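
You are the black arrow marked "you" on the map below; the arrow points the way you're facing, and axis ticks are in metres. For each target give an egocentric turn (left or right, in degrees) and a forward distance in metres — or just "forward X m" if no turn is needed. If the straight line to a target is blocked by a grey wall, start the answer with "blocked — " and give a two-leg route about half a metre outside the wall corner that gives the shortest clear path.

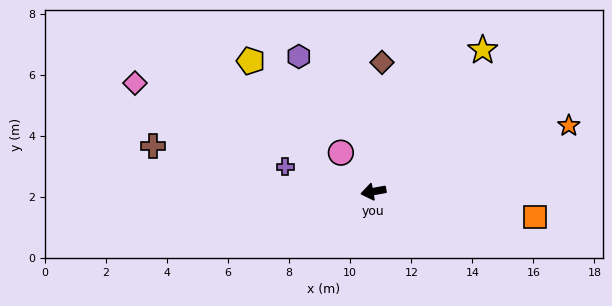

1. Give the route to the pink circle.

turn right 60°, forward 1.7 m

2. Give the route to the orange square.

turn left 161°, forward 5.4 m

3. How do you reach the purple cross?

turn right 26°, forward 3.0 m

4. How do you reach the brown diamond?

turn right 104°, forward 4.2 m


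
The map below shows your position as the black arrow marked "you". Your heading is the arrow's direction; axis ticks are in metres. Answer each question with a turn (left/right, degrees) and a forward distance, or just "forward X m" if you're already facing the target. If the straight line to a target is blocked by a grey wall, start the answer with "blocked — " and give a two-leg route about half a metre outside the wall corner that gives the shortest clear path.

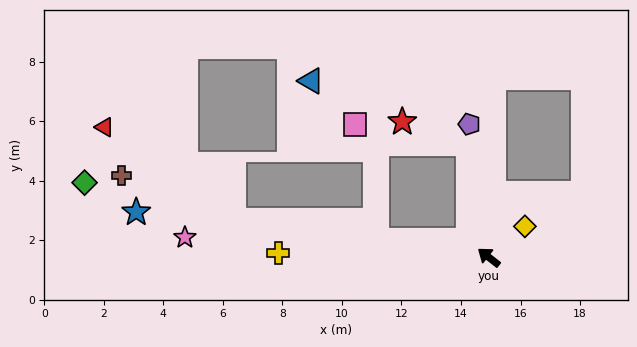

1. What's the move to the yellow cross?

turn left 37°, forward 7.1 m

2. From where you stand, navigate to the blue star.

turn left 31°, forward 11.9 m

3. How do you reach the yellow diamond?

turn right 101°, forward 1.6 m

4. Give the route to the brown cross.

blocked — turn left 30°, forward 8.7 m, then turn right 14°, forward 4.1 m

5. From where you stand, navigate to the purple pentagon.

turn right 44°, forward 4.5 m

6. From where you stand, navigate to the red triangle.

blocked — turn left 30°, forward 8.7 m, then turn right 28°, forward 5.4 m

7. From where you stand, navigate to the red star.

blocked — turn right 42°, forward 3.9 m, then turn left 62°, forward 2.3 m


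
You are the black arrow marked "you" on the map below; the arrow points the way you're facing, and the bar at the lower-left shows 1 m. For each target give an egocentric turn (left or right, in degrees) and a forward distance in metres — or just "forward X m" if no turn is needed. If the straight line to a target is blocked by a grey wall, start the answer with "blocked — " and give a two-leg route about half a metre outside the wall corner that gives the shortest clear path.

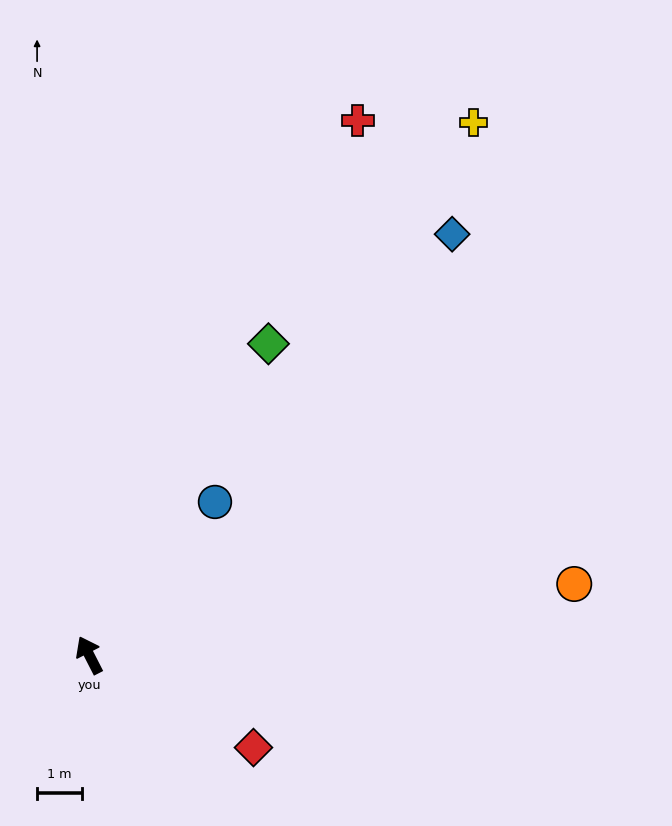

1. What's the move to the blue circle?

turn right 66°, forward 4.4 m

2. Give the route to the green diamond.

turn right 57°, forward 8.0 m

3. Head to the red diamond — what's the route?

turn right 146°, forward 4.2 m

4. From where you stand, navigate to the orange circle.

turn right 109°, forward 10.9 m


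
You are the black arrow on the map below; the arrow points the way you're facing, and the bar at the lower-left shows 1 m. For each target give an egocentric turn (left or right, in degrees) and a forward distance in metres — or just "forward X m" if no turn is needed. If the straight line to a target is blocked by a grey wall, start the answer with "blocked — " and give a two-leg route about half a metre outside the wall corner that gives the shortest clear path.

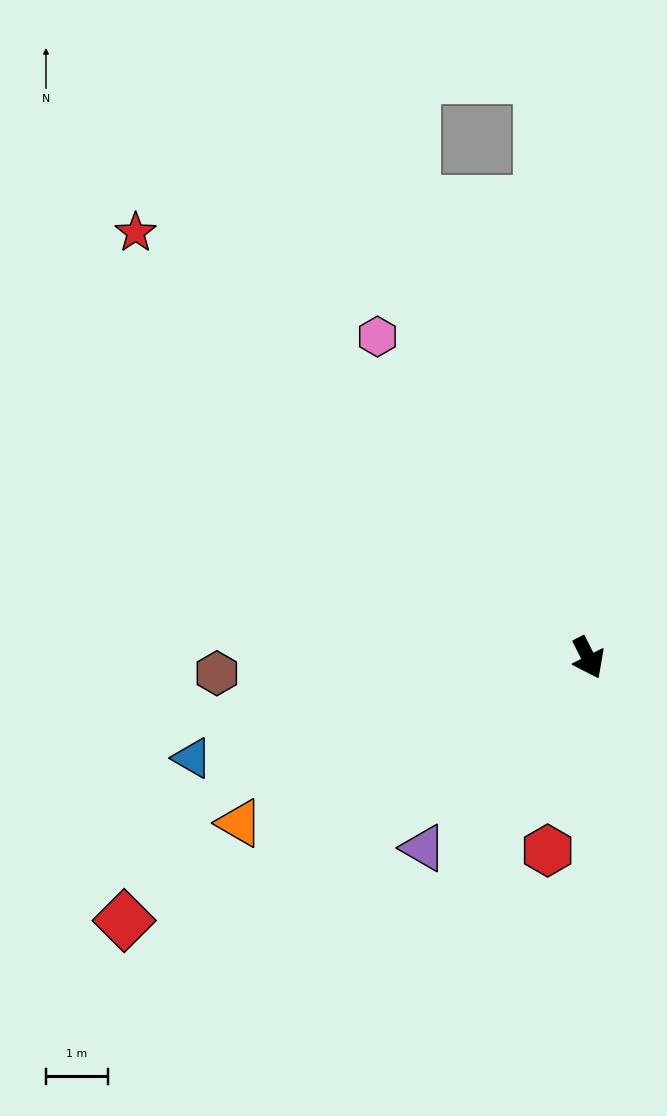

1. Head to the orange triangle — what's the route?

turn right 91°, forward 6.2 m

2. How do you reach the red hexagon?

turn right 39°, forward 3.2 m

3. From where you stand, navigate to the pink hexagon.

turn right 173°, forward 6.2 m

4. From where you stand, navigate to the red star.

turn right 160°, forward 10.0 m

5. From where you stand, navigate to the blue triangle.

turn right 102°, forward 6.6 m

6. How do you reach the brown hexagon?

turn right 114°, forward 6.0 m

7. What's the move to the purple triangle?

turn right 68°, forward 4.1 m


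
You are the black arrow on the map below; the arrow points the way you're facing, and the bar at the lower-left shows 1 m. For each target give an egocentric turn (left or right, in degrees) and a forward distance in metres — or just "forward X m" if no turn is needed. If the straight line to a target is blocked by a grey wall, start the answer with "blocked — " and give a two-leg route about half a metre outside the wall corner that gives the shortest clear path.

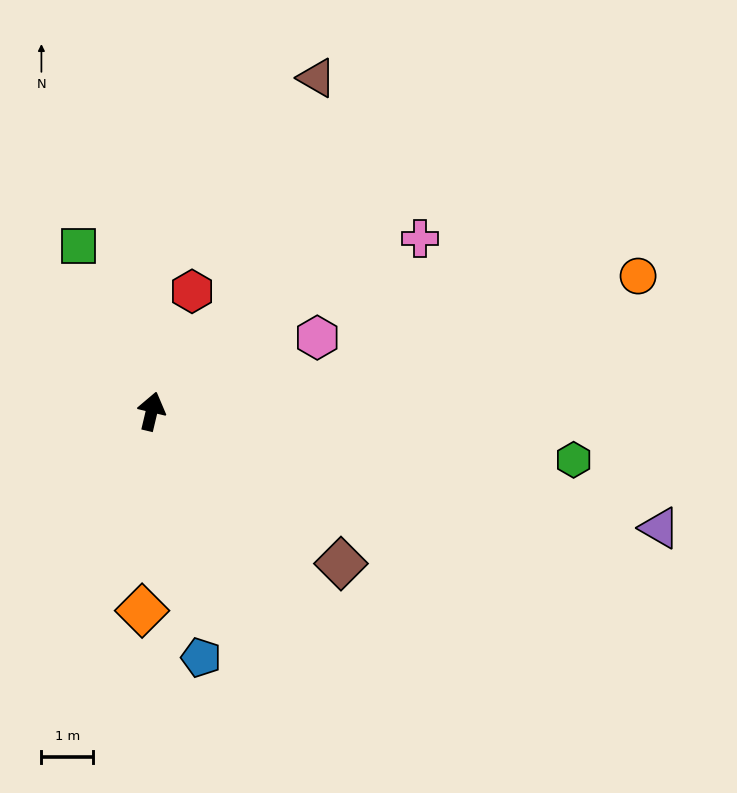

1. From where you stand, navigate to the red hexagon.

turn right 5°, forward 2.4 m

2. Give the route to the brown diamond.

turn right 115°, forward 4.7 m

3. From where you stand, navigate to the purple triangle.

turn right 90°, forward 10.1 m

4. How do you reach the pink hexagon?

turn right 53°, forward 3.5 m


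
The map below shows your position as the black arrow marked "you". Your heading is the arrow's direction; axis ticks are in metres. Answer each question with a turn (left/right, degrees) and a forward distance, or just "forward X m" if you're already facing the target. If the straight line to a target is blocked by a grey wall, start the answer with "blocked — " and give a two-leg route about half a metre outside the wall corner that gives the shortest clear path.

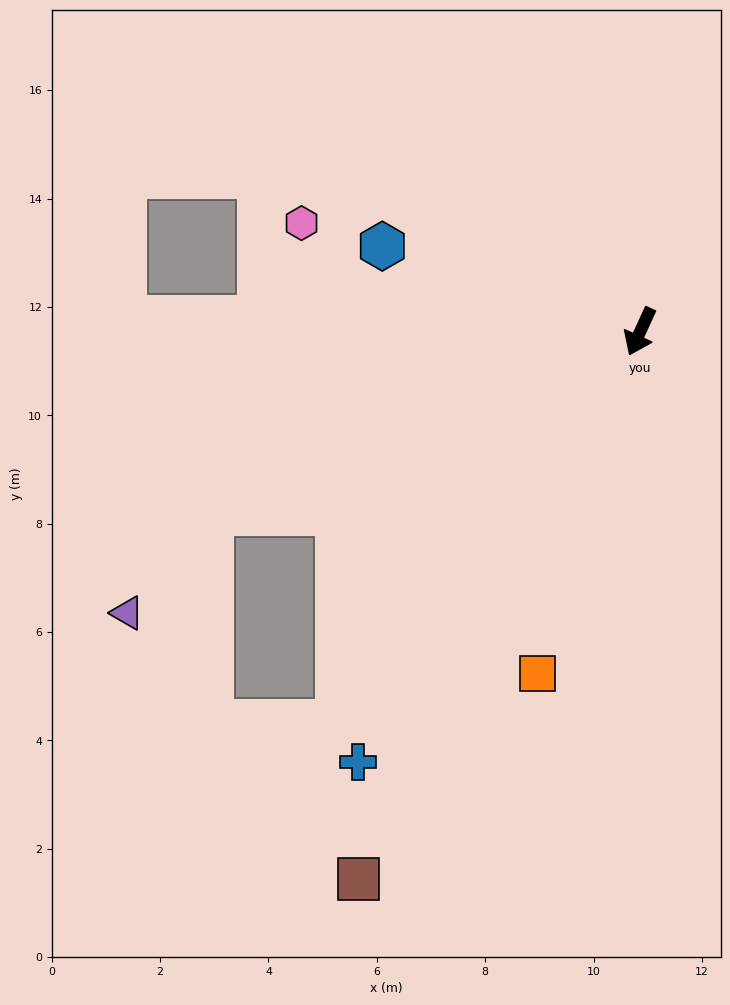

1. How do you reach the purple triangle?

blocked — turn right 43°, forward 8.6 m, then turn left 28°, forward 2.4 m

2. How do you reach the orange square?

turn left 8°, forward 6.6 m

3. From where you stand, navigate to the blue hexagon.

turn right 84°, forward 5.0 m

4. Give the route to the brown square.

turn right 3°, forward 11.4 m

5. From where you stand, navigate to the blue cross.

turn right 9°, forward 9.5 m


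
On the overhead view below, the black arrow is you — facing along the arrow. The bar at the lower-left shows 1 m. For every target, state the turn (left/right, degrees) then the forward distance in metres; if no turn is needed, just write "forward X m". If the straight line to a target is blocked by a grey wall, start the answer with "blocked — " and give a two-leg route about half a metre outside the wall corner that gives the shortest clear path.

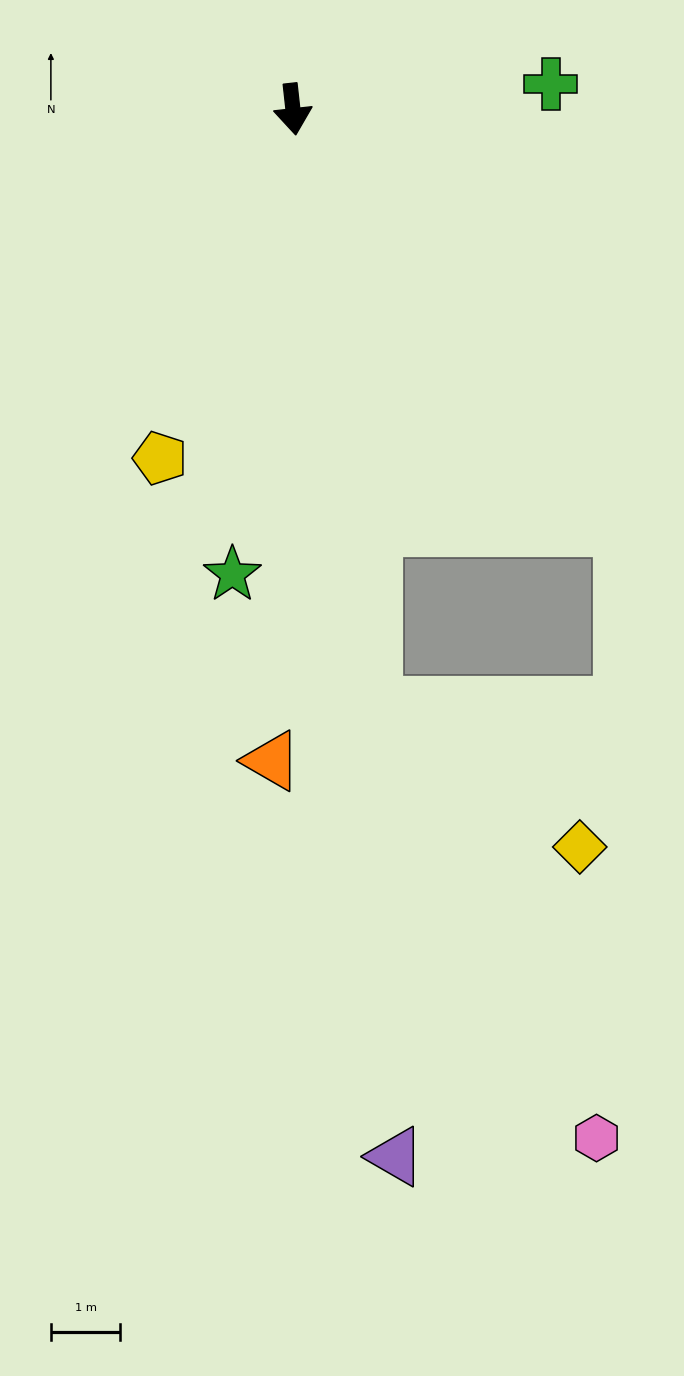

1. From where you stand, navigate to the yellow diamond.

blocked — forward 8.7 m, then turn left 50°, forward 3.6 m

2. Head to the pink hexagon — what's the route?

blocked — forward 8.7 m, then turn left 21°, forward 7.0 m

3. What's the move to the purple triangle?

forward 15.1 m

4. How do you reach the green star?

turn right 14°, forward 6.8 m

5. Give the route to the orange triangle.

turn right 8°, forward 9.4 m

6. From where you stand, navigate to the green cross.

turn left 89°, forward 3.7 m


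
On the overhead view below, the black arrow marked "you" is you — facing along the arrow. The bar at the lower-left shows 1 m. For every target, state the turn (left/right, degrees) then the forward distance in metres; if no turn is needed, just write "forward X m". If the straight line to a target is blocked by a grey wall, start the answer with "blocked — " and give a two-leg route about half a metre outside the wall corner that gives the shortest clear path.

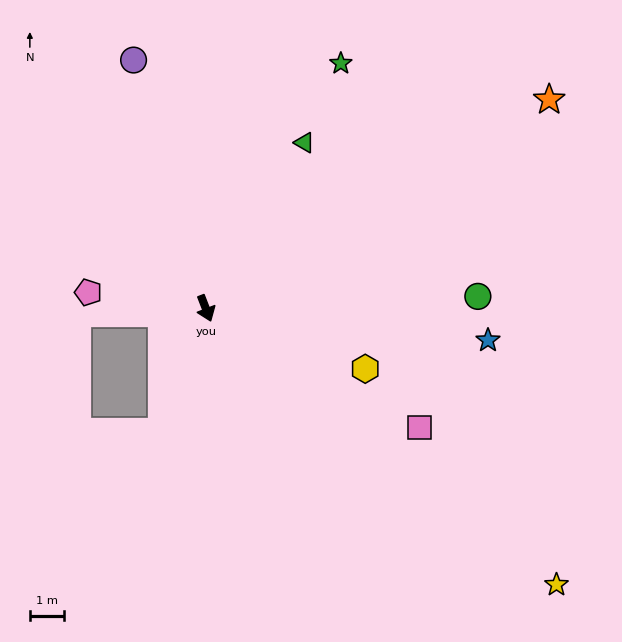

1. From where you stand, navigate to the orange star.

turn left 100°, forward 11.7 m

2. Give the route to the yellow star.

turn left 31°, forward 13.0 m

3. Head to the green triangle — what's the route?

turn left 128°, forward 5.6 m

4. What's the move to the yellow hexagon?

turn left 48°, forward 5.0 m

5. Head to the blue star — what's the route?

turn left 62°, forward 8.3 m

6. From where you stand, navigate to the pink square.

turn left 40°, forward 7.1 m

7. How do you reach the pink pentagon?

turn right 119°, forward 3.4 m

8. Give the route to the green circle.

turn left 71°, forward 7.9 m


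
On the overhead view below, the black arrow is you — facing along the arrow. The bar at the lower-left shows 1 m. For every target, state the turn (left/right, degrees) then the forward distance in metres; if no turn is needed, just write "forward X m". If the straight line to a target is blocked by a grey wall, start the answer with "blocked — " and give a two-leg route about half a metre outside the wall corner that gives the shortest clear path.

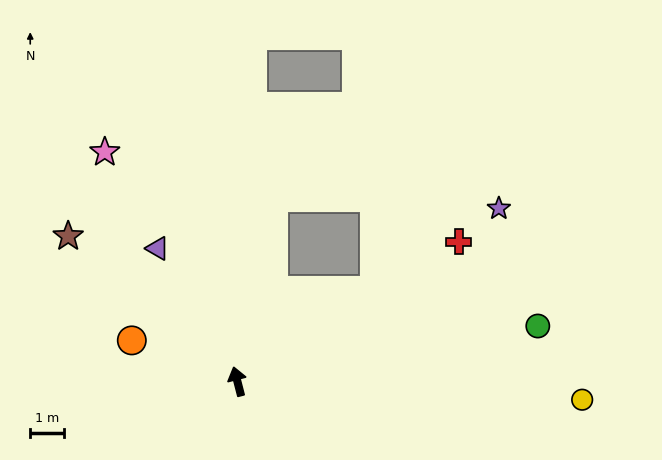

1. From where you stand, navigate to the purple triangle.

turn left 17°, forward 4.6 m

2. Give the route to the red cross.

turn right 72°, forward 7.8 m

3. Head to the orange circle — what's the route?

turn left 54°, forward 3.4 m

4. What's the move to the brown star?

turn left 35°, forward 6.6 m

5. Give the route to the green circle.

turn right 94°, forward 9.1 m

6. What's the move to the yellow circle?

turn right 107°, forward 10.3 m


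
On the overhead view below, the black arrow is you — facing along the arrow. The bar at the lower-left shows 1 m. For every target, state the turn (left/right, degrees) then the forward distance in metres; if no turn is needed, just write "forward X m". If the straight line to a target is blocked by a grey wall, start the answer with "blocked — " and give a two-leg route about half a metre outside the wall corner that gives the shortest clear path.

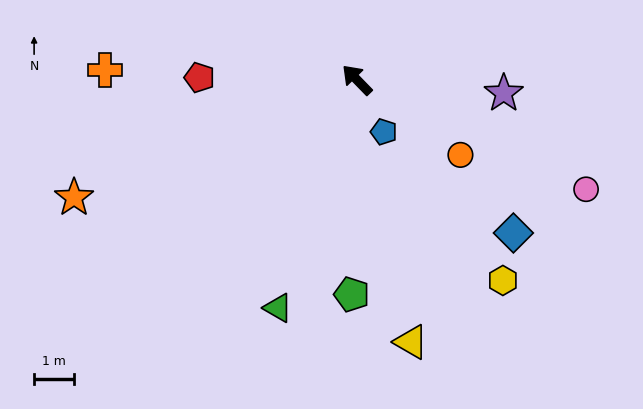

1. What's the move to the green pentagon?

turn left 134°, forward 5.3 m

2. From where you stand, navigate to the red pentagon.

turn left 45°, forward 3.9 m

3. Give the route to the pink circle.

turn right 160°, forward 6.3 m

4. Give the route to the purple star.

turn right 139°, forward 3.6 m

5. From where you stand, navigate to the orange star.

turn left 68°, forward 7.6 m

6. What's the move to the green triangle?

turn left 117°, forward 6.0 m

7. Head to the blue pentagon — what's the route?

turn left 163°, forward 1.4 m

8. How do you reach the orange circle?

turn right 170°, forward 3.2 m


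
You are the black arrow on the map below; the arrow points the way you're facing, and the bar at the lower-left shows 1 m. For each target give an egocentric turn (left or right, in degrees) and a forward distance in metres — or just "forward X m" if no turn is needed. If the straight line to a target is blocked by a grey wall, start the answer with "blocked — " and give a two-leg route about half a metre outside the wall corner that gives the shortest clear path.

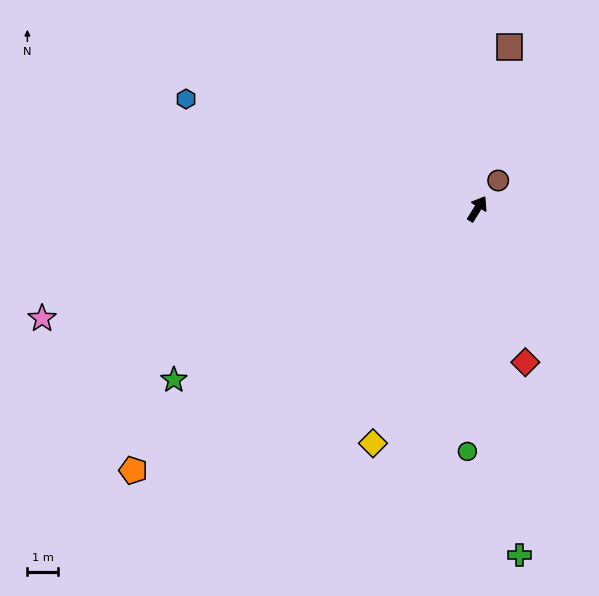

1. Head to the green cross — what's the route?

turn right 141°, forward 11.4 m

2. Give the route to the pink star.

turn left 136°, forward 14.7 m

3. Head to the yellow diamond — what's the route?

turn right 172°, forward 8.4 m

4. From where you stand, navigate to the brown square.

turn left 21°, forward 5.4 m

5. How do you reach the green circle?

turn right 150°, forward 8.0 m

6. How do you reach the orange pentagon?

turn left 159°, forward 14.2 m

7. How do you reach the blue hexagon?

turn left 101°, forward 10.2 m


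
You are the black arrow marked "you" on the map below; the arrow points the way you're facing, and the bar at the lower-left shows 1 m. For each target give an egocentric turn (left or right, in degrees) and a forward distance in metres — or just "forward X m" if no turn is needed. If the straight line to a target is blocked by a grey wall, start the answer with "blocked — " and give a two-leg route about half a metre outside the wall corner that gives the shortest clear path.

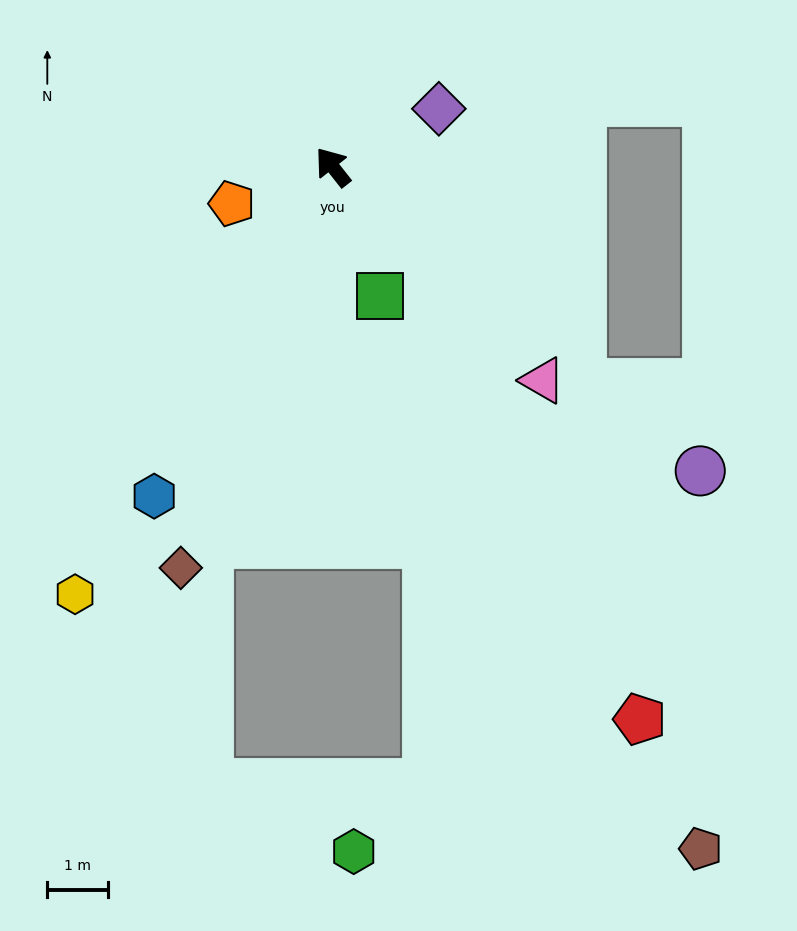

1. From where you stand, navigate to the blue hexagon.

turn left 113°, forward 6.2 m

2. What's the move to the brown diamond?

turn left 121°, forward 7.1 m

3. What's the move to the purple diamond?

turn right 100°, forward 2.0 m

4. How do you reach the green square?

turn left 162°, forward 2.3 m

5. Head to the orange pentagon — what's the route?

turn left 72°, forward 1.8 m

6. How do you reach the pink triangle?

turn right 174°, forward 5.0 m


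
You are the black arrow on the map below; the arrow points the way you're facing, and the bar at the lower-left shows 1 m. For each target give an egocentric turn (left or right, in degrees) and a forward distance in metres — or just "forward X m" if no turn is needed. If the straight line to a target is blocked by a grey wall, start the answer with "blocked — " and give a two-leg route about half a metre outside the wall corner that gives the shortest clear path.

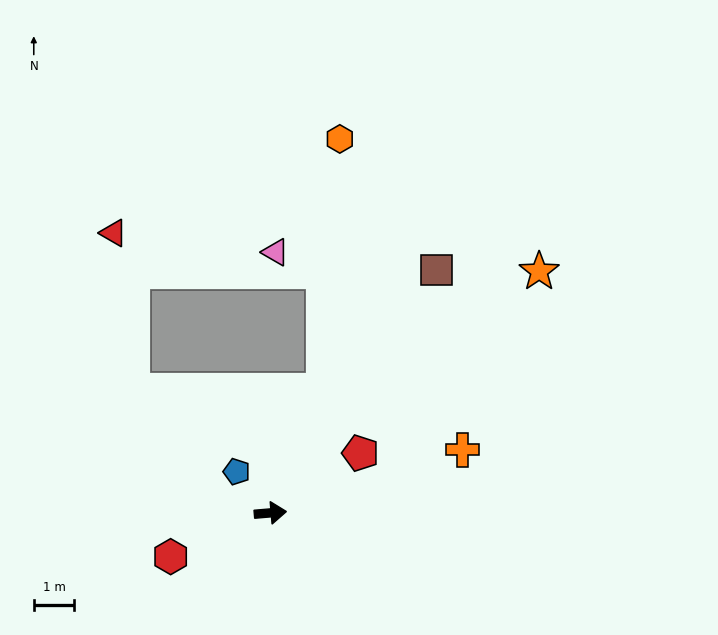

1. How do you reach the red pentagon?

turn left 29°, forward 2.7 m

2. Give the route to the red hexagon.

turn right 161°, forward 2.7 m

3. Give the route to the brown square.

turn left 51°, forward 7.3 m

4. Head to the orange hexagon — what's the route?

blocked — turn left 62°, forward 3.3 m, then turn left 19°, forward 6.2 m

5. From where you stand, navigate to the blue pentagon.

turn left 124°, forward 1.3 m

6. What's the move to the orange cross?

turn left 13°, forward 5.0 m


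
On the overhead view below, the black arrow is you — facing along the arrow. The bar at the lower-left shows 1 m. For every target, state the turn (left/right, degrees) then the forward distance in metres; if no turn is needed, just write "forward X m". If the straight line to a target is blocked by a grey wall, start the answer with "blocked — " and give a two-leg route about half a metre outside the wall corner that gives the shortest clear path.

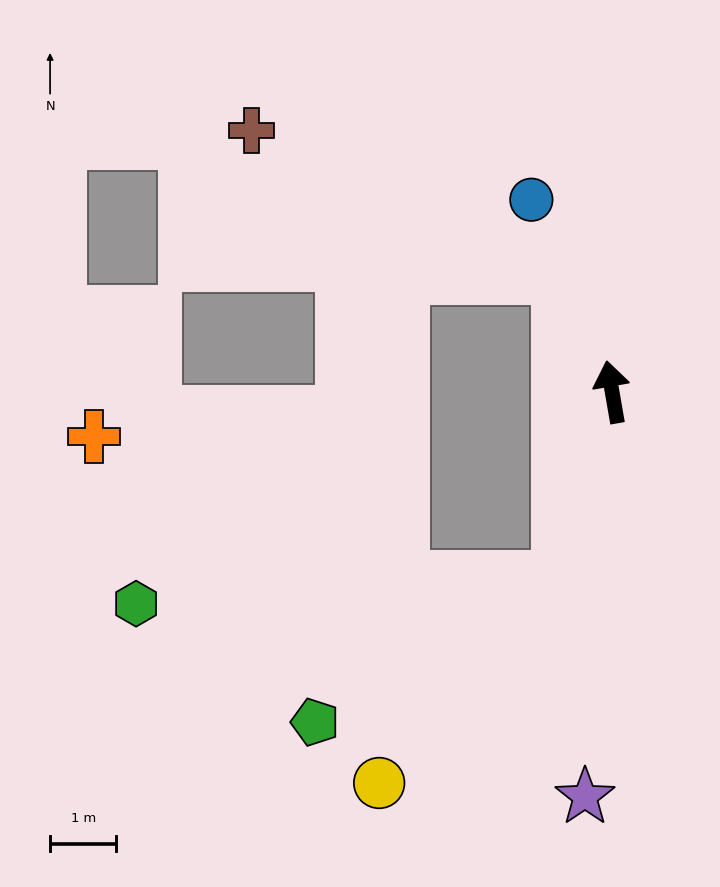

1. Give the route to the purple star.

turn left 166°, forward 6.1 m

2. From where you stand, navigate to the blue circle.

turn left 13°, forward 3.2 m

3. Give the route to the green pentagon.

blocked — turn left 154°, forward 2.9 m, then turn right 43°, forward 4.3 m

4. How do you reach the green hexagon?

blocked — turn left 154°, forward 2.9 m, then turn right 70°, forward 6.4 m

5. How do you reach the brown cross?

blocked — turn left 15°, forward 1.9 m, then turn left 40°, forward 5.2 m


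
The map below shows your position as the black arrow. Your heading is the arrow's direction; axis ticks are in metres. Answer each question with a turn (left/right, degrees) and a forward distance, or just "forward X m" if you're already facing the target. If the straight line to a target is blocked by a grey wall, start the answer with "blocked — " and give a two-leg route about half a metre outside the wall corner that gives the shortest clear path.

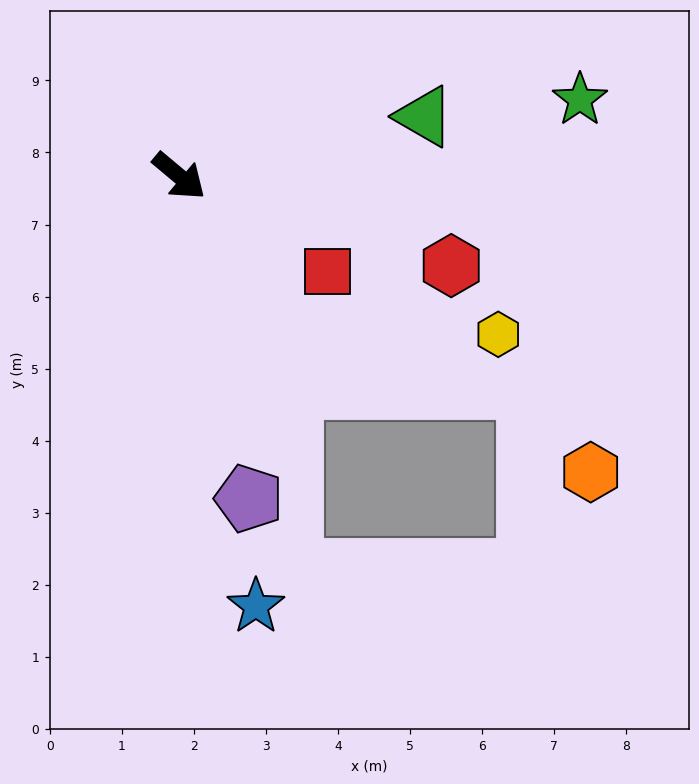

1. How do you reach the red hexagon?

turn left 22°, forward 4.0 m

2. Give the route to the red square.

turn left 7°, forward 2.4 m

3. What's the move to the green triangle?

turn left 54°, forward 3.5 m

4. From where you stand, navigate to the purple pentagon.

turn right 38°, forward 4.6 m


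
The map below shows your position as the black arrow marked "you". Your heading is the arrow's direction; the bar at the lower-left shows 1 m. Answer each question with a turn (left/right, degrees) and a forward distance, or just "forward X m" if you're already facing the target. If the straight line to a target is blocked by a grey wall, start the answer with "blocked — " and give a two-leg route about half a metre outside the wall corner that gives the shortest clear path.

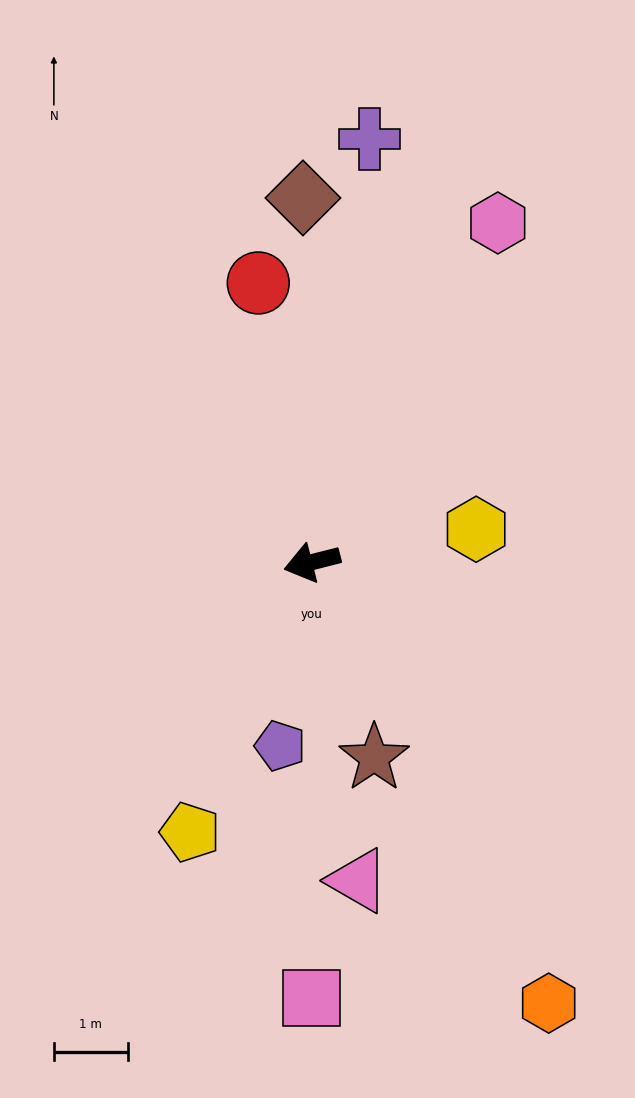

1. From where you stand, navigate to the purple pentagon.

turn left 66°, forward 2.5 m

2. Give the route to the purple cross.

turn right 112°, forward 5.8 m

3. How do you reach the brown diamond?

turn right 103°, forward 4.9 m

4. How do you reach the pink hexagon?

turn right 133°, forward 5.2 m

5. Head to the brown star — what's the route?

turn left 93°, forward 2.8 m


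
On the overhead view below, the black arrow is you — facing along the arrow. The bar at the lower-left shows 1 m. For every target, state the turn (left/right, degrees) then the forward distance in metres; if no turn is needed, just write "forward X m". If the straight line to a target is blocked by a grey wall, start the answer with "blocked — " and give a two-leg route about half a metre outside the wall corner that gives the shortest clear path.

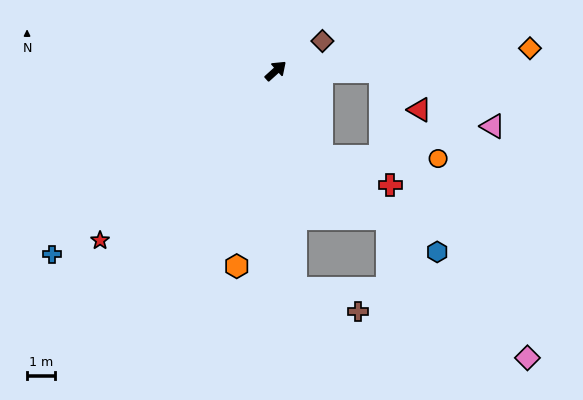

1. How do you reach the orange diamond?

turn right 37°, forward 9.0 m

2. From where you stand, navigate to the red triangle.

blocked — turn right 43°, forward 3.7 m, then turn right 44°, forward 1.9 m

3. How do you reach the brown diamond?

turn right 10°, forward 2.0 m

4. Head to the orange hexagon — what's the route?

turn right 143°, forward 7.1 m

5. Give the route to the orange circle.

blocked — turn right 104°, forward 3.4 m, then turn left 61°, forward 4.1 m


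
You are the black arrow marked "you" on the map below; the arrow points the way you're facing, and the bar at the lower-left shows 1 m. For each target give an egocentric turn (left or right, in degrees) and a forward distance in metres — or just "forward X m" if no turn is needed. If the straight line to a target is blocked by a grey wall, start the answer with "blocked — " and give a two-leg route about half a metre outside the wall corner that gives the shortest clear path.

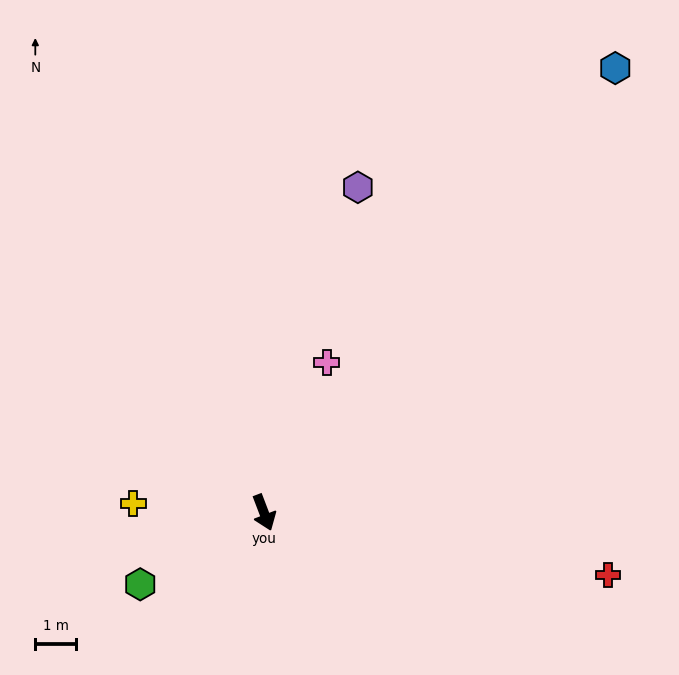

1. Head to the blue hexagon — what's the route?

turn left 121°, forward 13.9 m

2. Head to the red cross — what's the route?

turn left 59°, forward 8.6 m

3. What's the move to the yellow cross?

turn right 115°, forward 3.2 m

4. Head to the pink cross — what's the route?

turn left 136°, forward 4.0 m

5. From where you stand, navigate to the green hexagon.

turn right 81°, forward 3.5 m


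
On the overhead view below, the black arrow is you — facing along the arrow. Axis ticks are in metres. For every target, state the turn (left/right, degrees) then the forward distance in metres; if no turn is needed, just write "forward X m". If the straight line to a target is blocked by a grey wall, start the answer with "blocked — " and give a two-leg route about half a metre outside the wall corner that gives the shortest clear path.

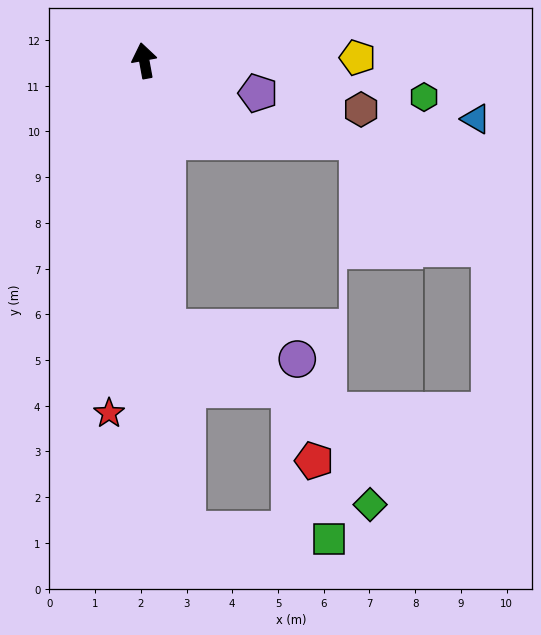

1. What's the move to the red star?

turn left 164°, forward 7.8 m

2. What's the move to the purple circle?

blocked — turn left 174°, forward 5.9 m, then turn left 73°, forward 2.9 m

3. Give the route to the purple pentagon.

turn right 116°, forward 2.6 m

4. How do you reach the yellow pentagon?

turn right 100°, forward 4.7 m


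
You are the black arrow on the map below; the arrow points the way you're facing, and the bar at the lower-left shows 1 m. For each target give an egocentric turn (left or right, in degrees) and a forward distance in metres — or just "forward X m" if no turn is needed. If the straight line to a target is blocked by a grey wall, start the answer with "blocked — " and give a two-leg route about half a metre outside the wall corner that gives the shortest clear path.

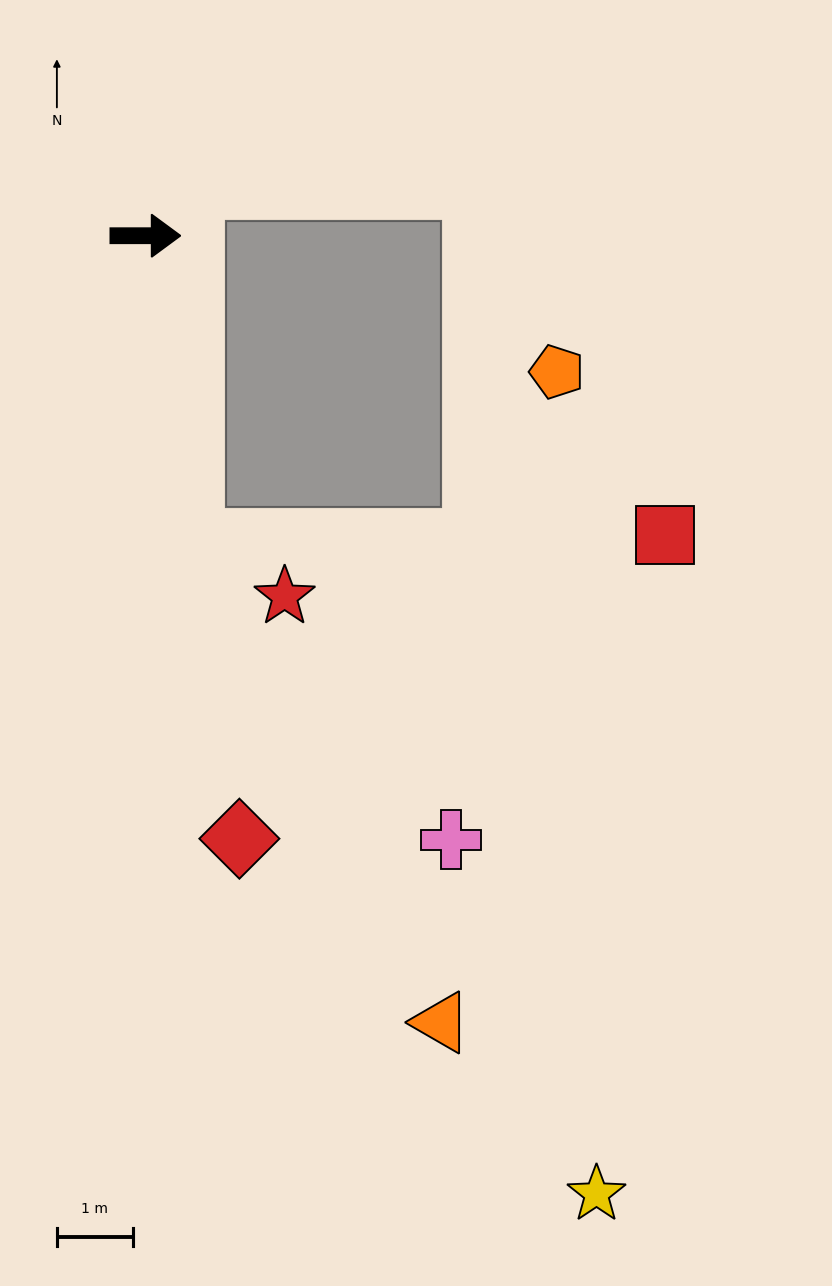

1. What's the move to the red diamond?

turn right 81°, forward 8.0 m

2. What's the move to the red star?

blocked — turn right 81°, forward 4.1 m, then turn left 50°, forward 1.4 m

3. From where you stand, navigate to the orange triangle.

blocked — turn right 81°, forward 4.1 m, then turn left 18°, forward 7.1 m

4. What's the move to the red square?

blocked — turn right 81°, forward 4.1 m, then turn left 82°, forward 6.2 m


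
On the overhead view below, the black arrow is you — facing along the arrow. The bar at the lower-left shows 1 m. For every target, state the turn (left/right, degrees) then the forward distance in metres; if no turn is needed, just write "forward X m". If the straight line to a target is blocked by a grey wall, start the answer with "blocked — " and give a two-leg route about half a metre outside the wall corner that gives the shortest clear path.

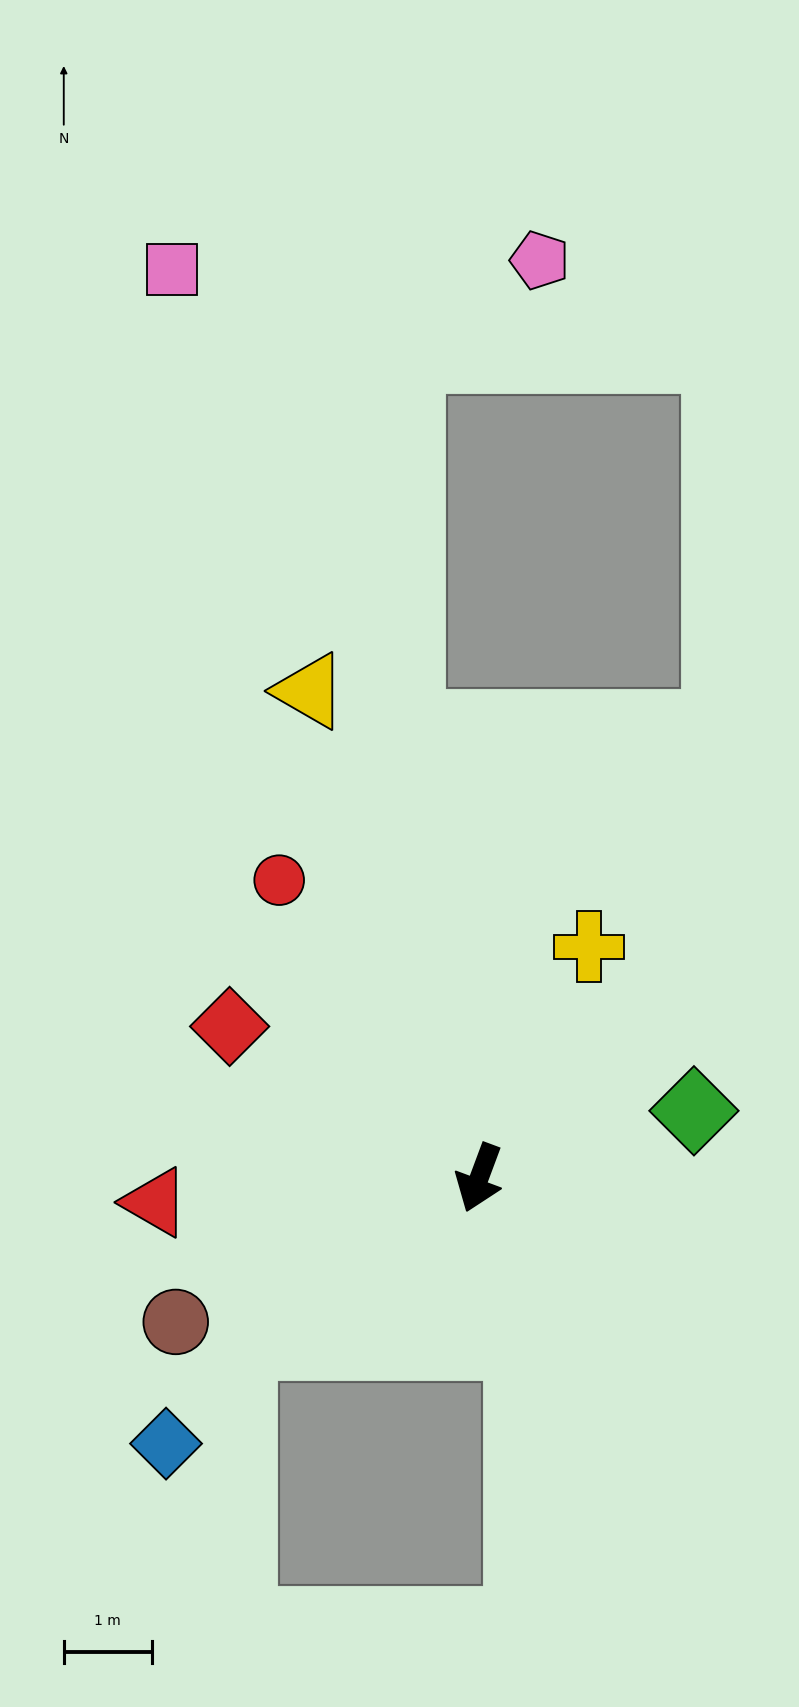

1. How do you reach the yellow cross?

turn left 175°, forward 2.9 m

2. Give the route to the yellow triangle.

turn right 140°, forward 5.9 m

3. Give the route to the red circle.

turn right 126°, forward 4.1 m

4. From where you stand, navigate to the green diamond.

turn left 128°, forward 2.6 m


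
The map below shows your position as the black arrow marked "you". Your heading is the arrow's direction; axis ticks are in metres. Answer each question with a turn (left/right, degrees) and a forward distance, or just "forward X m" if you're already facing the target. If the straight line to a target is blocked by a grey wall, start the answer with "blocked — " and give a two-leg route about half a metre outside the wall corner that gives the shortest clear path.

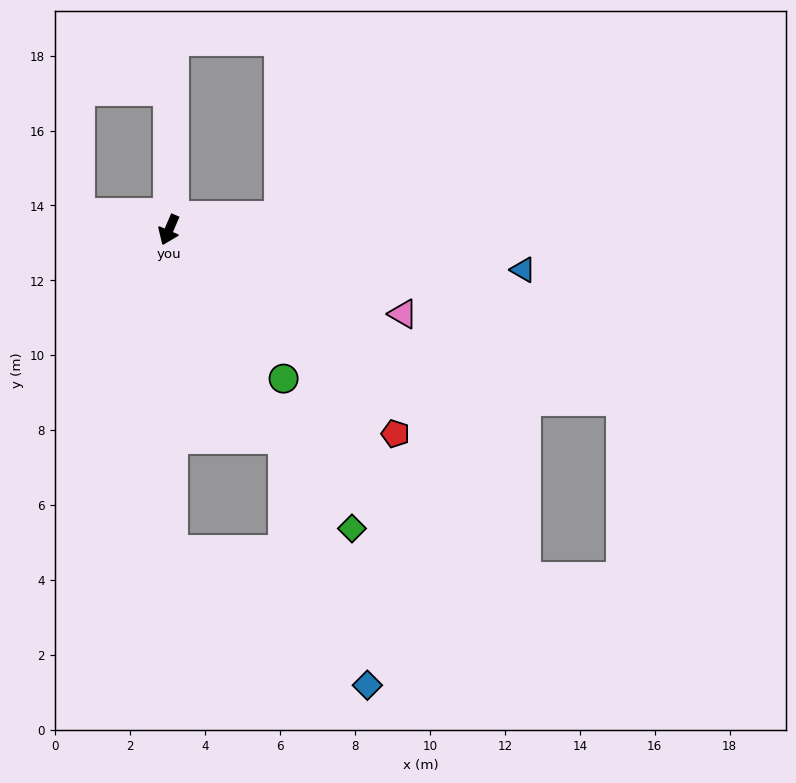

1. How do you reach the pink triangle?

turn left 93°, forward 6.6 m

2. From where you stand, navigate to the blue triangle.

turn left 107°, forward 9.5 m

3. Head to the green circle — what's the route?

turn left 61°, forward 5.0 m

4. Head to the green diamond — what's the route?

turn left 55°, forward 9.3 m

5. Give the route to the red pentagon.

turn left 71°, forward 8.1 m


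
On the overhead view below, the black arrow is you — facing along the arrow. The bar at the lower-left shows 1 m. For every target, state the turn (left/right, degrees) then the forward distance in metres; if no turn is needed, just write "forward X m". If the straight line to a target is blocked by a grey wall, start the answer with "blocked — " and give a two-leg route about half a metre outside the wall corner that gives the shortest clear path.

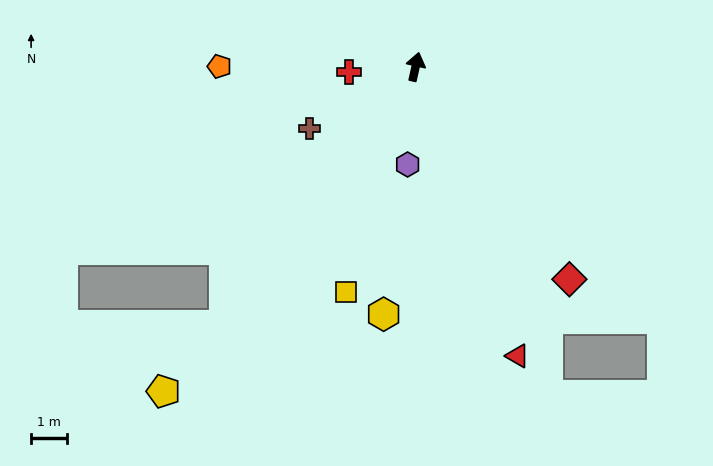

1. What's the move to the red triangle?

turn right 148°, forward 8.7 m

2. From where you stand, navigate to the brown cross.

turn left 133°, forward 3.5 m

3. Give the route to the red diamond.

turn right 131°, forward 7.4 m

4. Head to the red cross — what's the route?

turn left 107°, forward 1.9 m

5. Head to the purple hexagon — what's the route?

turn right 172°, forward 2.8 m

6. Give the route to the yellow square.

turn left 175°, forward 6.7 m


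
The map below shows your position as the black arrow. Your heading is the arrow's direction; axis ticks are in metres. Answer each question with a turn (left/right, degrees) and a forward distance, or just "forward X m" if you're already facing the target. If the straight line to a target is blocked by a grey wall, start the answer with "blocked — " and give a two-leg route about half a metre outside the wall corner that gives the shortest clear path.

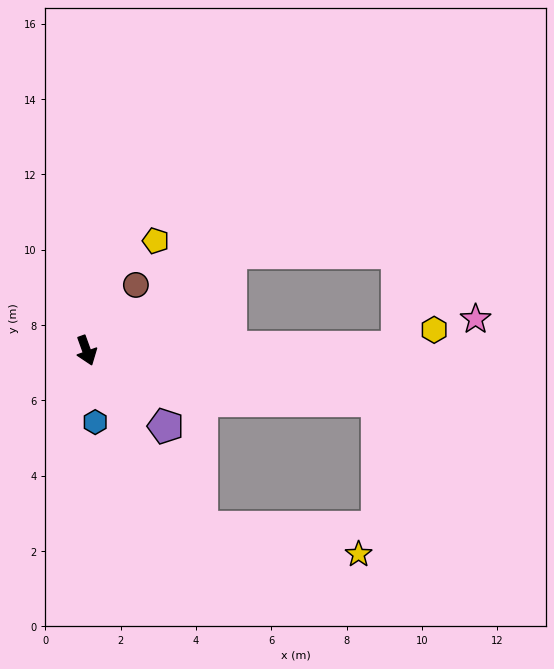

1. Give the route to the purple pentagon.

turn left 26°, forward 2.9 m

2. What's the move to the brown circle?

turn left 123°, forward 2.2 m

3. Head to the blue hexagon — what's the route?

turn right 13°, forward 1.9 m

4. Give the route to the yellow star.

blocked — turn left 13°, forward 5.6 m, then turn left 47°, forward 4.2 m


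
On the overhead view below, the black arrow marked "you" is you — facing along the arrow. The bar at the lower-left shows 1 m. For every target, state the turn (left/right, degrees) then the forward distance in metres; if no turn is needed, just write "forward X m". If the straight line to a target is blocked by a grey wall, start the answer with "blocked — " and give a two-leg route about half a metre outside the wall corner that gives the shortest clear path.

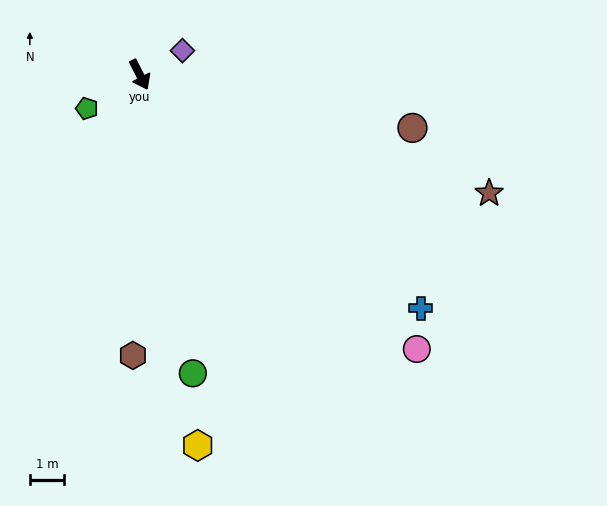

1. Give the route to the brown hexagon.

turn right 29°, forward 8.2 m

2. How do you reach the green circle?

turn right 17°, forward 8.9 m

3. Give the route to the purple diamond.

turn left 92°, forward 1.4 m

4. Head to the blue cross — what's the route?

turn left 23°, forward 10.7 m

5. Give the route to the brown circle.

turn left 52°, forward 8.1 m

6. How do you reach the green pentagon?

turn right 85°, forward 1.8 m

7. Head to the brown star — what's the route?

turn left 44°, forward 10.8 m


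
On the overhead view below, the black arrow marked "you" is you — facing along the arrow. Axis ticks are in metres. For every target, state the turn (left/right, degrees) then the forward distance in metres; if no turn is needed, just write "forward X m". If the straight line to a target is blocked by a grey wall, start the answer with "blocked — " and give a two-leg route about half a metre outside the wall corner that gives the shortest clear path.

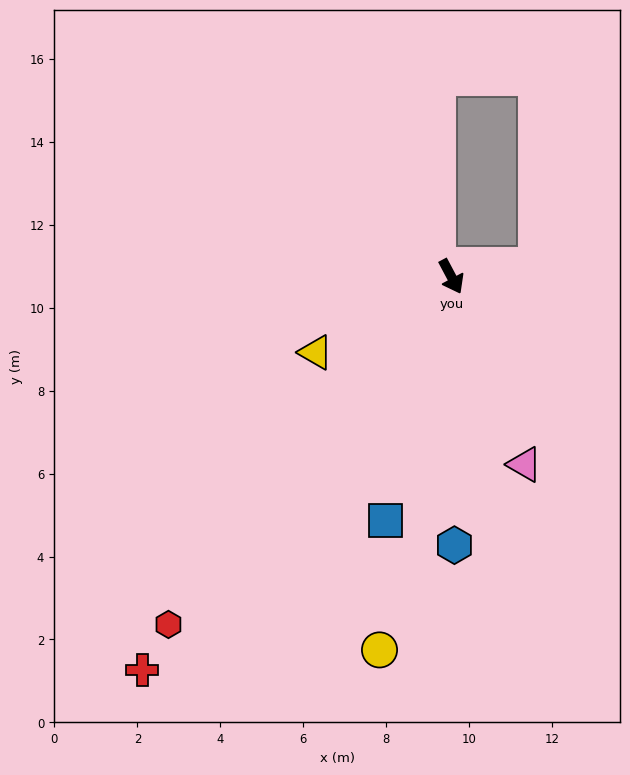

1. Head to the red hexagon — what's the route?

turn right 67°, forward 10.8 m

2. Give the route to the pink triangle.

turn right 7°, forward 4.9 m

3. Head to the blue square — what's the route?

turn right 43°, forward 6.1 m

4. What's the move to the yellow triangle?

turn right 89°, forward 3.7 m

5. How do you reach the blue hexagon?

turn right 27°, forward 6.5 m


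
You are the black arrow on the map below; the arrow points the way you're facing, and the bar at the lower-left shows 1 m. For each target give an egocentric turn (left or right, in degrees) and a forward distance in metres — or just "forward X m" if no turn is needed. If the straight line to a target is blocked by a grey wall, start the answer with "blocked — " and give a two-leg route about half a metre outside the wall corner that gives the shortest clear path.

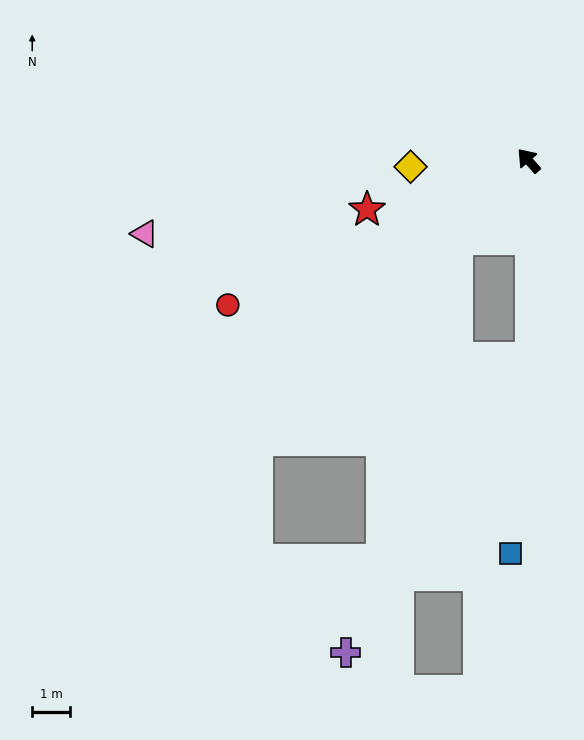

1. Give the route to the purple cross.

blocked — turn left 139°, forward 5.2 m, then turn right 33°, forward 9.2 m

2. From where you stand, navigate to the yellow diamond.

turn left 52°, forward 3.1 m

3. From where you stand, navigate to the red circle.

turn left 74°, forward 8.8 m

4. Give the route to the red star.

turn left 65°, forward 4.4 m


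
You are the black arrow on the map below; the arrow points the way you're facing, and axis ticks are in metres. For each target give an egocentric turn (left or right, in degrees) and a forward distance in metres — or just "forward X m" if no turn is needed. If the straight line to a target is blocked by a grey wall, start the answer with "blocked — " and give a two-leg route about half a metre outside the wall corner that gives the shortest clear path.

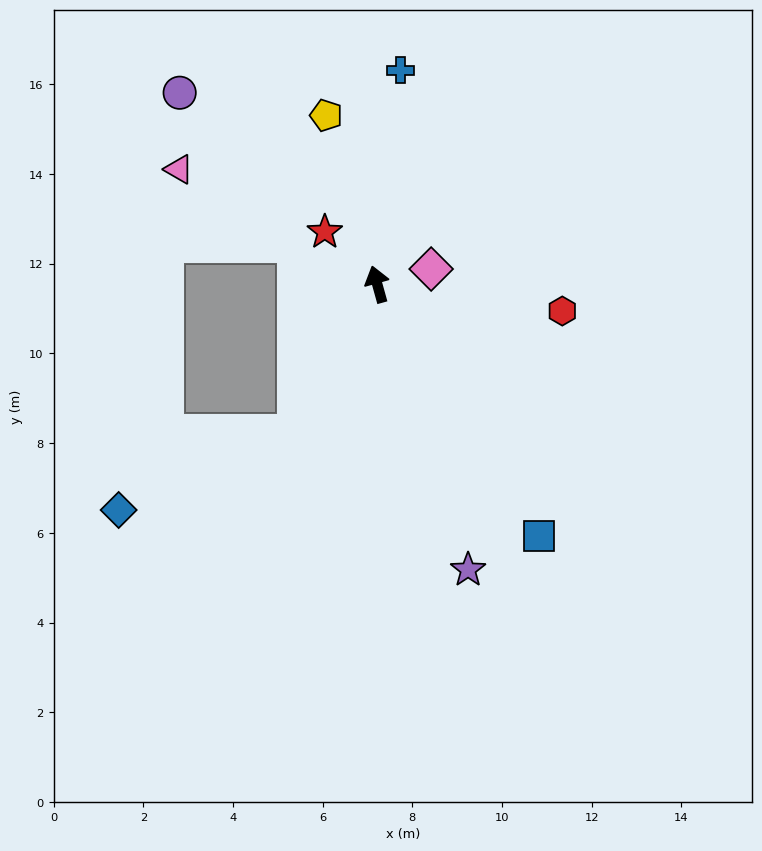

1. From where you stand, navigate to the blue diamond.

blocked — turn left 136°, forward 3.8 m, then turn right 38°, forward 4.3 m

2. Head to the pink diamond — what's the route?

turn right 90°, forward 1.2 m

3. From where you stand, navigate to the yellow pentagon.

forward 3.9 m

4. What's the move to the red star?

turn left 30°, forward 1.7 m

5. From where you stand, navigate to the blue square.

turn right 163°, forward 6.7 m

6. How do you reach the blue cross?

turn right 22°, forward 4.8 m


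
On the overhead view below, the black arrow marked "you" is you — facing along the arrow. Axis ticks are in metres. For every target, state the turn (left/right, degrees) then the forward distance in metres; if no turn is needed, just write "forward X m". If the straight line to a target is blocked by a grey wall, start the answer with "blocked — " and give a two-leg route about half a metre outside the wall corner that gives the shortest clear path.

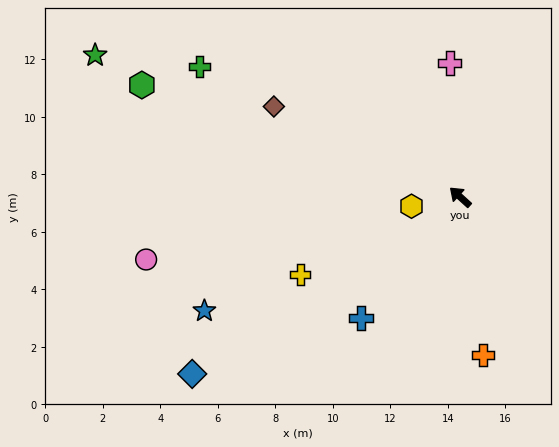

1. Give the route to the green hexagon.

turn left 23°, forward 11.7 m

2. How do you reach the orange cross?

turn left 141°, forward 5.6 m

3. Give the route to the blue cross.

turn left 93°, forward 5.4 m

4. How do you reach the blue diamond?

turn left 76°, forward 11.2 m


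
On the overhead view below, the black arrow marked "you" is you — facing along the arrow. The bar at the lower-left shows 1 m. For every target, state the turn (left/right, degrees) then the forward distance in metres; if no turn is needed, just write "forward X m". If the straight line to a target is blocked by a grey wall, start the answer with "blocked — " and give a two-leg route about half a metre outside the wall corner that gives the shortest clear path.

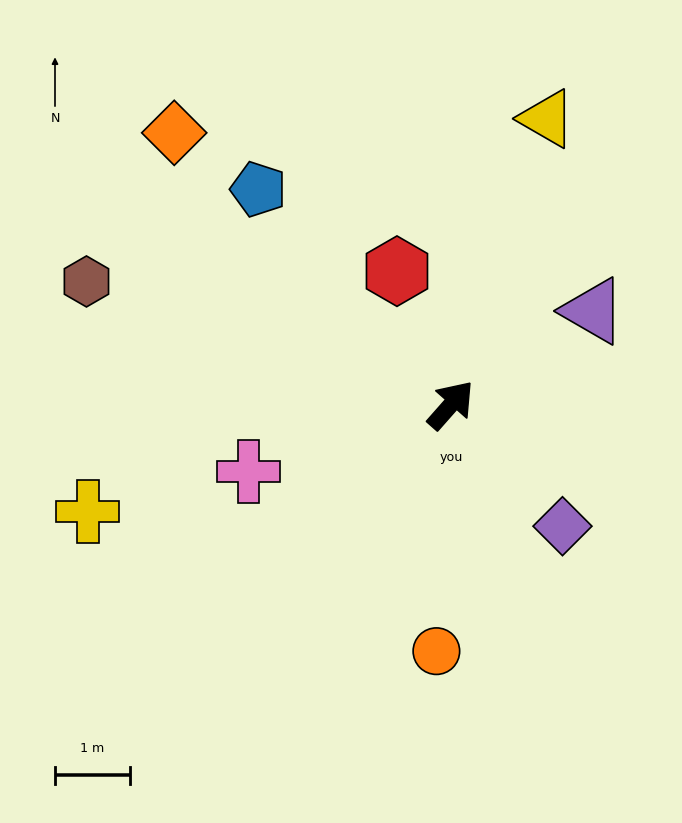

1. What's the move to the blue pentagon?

turn left 83°, forward 3.9 m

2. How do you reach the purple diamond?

turn right 96°, forward 2.2 m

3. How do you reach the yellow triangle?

turn left 23°, forward 4.0 m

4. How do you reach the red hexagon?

turn left 63°, forward 1.9 m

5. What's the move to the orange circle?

turn right 142°, forward 3.3 m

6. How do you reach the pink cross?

turn left 150°, forward 2.9 m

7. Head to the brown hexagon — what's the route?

turn left 113°, forward 5.1 m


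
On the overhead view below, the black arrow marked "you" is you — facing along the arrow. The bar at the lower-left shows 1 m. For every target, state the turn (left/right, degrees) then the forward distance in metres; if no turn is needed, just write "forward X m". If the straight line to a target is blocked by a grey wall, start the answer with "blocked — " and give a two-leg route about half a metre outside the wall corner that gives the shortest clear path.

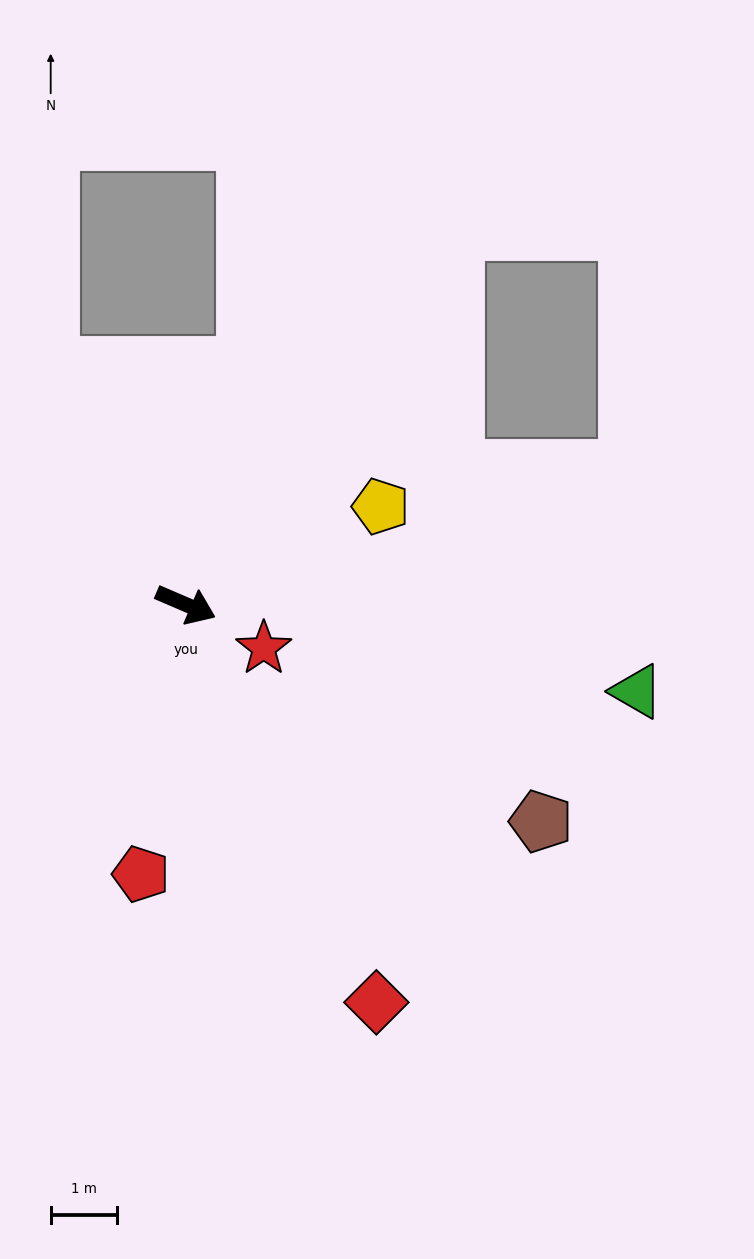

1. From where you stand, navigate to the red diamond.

turn right 41°, forward 6.6 m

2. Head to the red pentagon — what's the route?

turn right 76°, forward 4.1 m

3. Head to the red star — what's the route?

turn right 6°, forward 1.3 m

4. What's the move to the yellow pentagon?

turn left 50°, forward 3.3 m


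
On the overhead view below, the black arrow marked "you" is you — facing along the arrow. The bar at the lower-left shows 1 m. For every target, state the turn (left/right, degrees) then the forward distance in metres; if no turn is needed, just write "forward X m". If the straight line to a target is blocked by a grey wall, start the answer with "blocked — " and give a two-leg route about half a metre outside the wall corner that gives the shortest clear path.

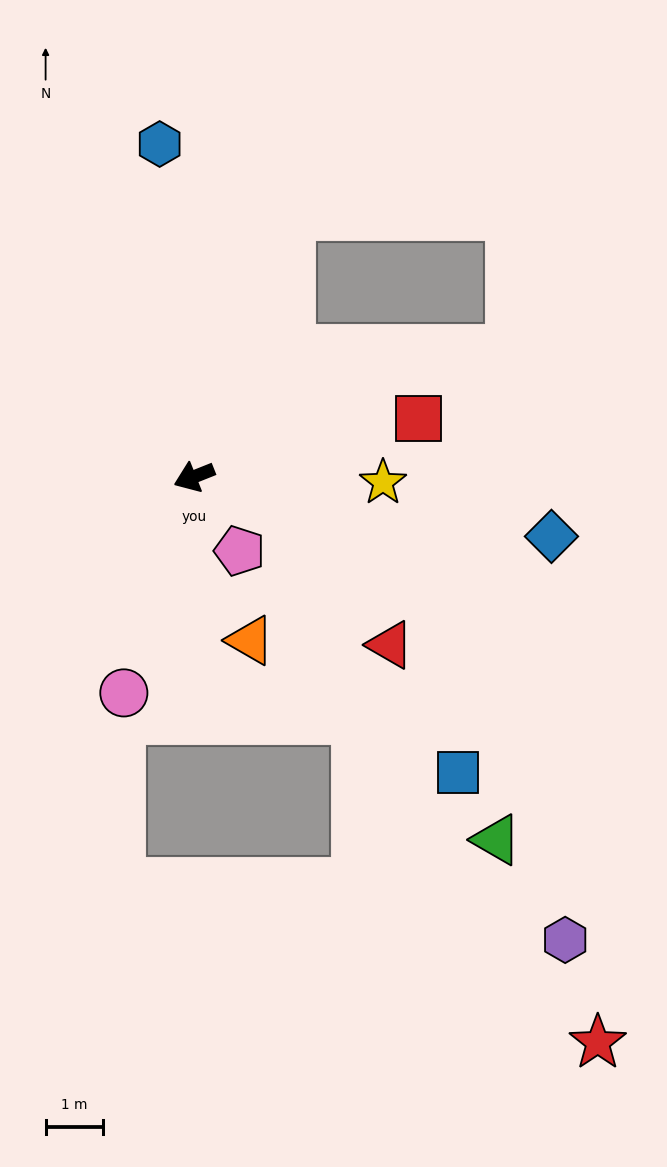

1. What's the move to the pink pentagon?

turn left 100°, forward 1.5 m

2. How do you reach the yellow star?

turn left 157°, forward 3.3 m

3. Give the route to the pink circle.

turn left 50°, forward 3.9 m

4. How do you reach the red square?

turn left 173°, forward 4.0 m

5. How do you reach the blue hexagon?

turn right 106°, forward 5.8 m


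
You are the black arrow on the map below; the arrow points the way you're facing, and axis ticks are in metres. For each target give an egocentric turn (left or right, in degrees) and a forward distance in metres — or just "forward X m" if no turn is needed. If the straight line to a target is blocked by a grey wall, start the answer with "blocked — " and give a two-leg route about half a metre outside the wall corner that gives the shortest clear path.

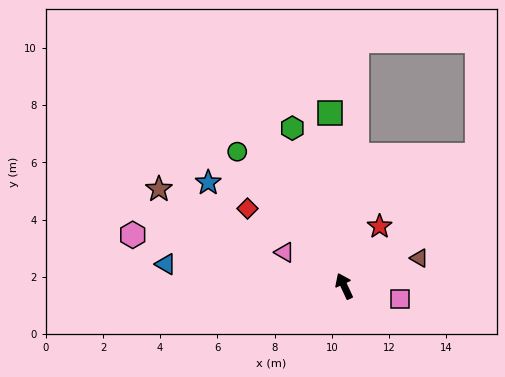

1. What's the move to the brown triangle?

turn right 95°, forward 2.8 m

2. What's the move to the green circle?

turn left 14°, forward 6.0 m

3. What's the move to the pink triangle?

turn left 36°, forward 2.4 m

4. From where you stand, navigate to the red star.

turn right 56°, forward 2.4 m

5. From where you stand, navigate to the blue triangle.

turn left 58°, forward 6.3 m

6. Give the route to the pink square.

turn right 128°, forward 2.0 m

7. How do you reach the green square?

turn right 20°, forward 6.1 m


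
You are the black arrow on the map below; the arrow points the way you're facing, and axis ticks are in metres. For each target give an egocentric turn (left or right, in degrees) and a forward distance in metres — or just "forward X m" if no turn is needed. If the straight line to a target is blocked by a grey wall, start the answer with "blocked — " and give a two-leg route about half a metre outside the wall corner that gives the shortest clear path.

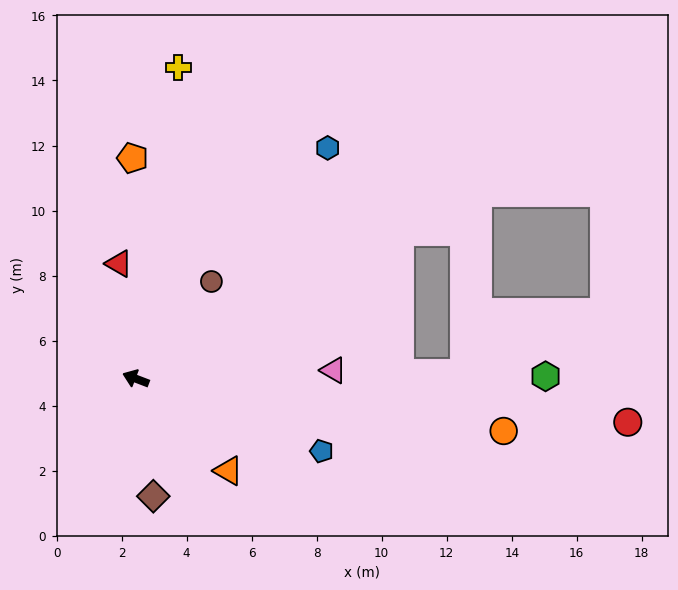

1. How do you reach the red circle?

turn right 164°, forward 15.2 m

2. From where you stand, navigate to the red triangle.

turn right 61°, forward 3.6 m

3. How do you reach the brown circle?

turn right 107°, forward 3.8 m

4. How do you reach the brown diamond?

turn left 119°, forward 3.7 m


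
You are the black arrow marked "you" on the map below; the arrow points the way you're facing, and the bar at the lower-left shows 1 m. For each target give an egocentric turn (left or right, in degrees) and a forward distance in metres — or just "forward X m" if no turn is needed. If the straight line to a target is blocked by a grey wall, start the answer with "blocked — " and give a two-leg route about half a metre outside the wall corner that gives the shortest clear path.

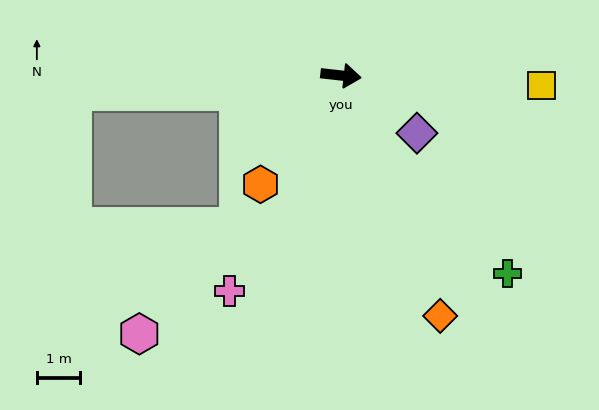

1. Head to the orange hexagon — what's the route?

turn right 120°, forward 3.1 m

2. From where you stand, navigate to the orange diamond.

turn right 61°, forward 6.0 m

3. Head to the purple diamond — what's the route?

turn right 31°, forward 2.2 m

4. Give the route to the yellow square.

turn left 3°, forward 4.6 m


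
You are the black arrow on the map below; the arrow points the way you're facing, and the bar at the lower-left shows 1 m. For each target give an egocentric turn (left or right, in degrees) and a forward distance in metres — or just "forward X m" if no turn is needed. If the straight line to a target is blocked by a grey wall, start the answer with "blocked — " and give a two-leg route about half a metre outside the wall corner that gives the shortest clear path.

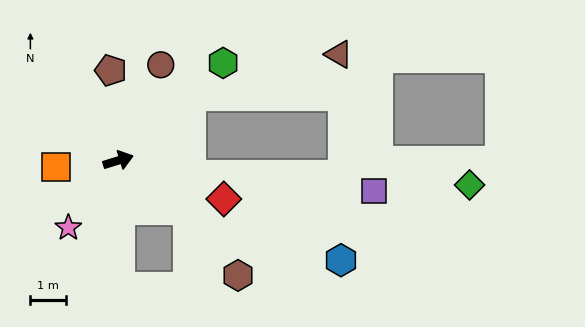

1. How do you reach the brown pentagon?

turn left 78°, forward 2.6 m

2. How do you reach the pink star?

turn right 144°, forward 2.4 m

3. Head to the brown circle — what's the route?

turn left 49°, forward 3.0 m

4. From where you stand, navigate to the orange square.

turn left 169°, forward 1.8 m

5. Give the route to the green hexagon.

turn left 26°, forward 4.0 m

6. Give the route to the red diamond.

turn right 37°, forward 3.2 m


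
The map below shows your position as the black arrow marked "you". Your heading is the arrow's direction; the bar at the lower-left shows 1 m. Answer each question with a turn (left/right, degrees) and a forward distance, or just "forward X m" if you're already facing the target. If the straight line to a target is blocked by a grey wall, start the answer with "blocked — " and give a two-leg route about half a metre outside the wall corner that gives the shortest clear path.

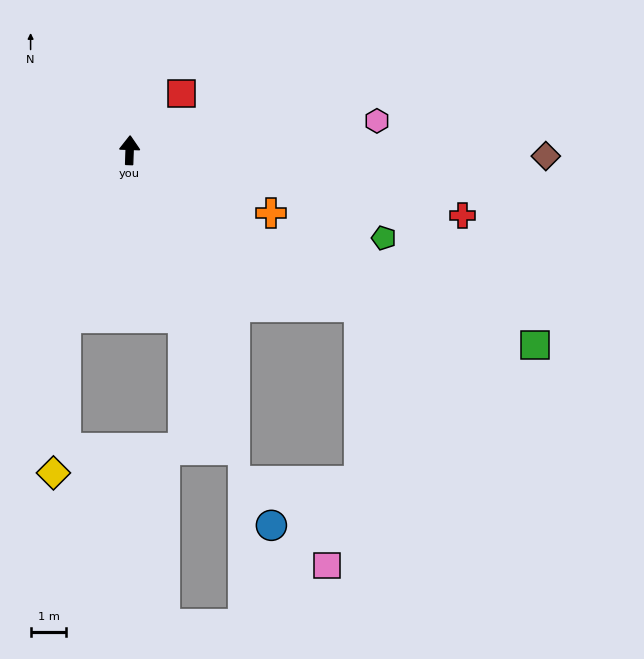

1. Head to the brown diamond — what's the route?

turn right 89°, forward 11.6 m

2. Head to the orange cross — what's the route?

turn right 112°, forward 4.3 m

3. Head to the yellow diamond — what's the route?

blocked — turn left 161°, forward 5.0 m, then turn left 16°, forward 4.4 m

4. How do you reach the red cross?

turn right 99°, forward 9.5 m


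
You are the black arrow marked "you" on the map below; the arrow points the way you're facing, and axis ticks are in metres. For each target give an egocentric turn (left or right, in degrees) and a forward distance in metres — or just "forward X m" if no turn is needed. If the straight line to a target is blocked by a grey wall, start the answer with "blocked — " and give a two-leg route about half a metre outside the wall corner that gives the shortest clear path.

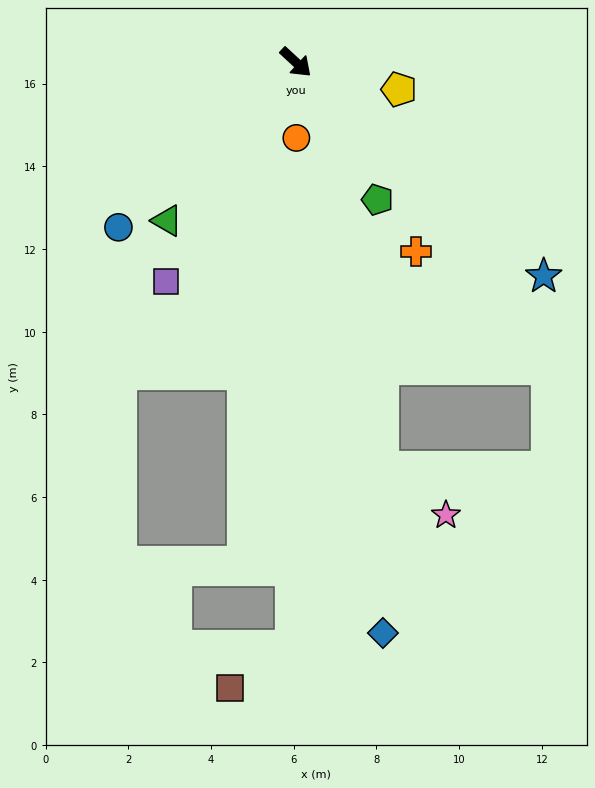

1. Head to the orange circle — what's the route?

turn right 47°, forward 1.8 m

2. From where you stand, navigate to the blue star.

forward 7.9 m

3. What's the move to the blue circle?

turn right 94°, forward 5.9 m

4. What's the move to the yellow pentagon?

turn left 28°, forward 2.6 m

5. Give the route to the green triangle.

turn right 86°, forward 4.9 m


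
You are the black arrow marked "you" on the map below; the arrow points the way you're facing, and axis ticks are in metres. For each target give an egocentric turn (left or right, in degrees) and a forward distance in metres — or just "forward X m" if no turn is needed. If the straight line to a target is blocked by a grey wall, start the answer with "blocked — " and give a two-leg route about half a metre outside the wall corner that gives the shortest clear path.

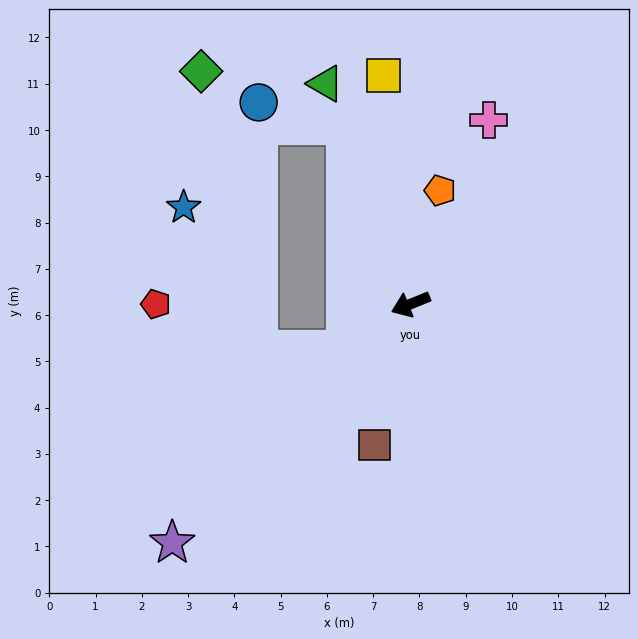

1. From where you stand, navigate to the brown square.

turn left 54°, forward 3.2 m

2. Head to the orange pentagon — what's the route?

turn right 127°, forward 2.5 m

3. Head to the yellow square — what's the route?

turn right 105°, forward 5.0 m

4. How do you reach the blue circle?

blocked — turn right 92°, forward 4.1 m, then turn left 55°, forward 2.0 m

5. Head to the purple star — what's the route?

turn left 23°, forward 7.3 m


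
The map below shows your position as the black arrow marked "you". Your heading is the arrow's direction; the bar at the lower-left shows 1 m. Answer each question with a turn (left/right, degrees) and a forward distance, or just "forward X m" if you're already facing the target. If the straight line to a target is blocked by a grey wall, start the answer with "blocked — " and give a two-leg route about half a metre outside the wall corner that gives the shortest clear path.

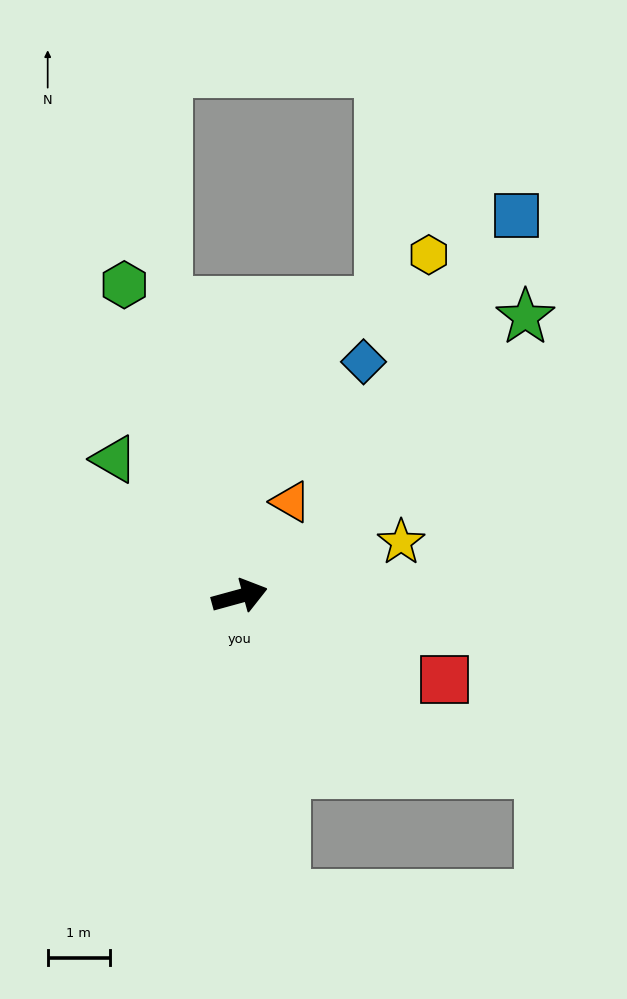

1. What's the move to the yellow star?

turn left 3°, forward 2.7 m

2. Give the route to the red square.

turn right 37°, forward 3.5 m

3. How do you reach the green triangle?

turn left 117°, forward 3.0 m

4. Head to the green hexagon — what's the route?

turn left 95°, forward 5.3 m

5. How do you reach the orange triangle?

turn left 46°, forward 1.7 m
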